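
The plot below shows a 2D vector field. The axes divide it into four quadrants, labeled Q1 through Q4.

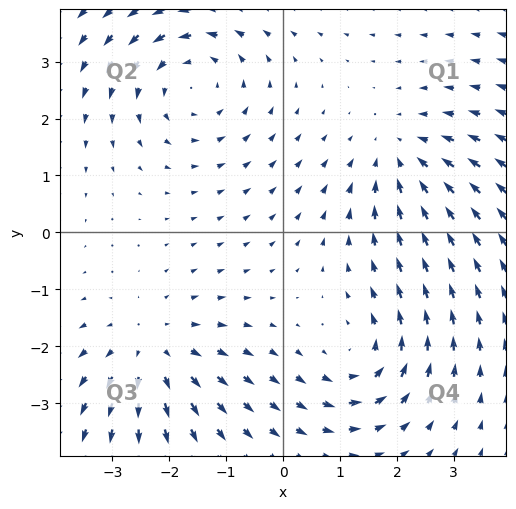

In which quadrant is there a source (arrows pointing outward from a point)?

The source sits at approximately (-2.3, -2.1), which lies in quadrant Q3. The divergence there is about +3, positive as expected for a source.

Q3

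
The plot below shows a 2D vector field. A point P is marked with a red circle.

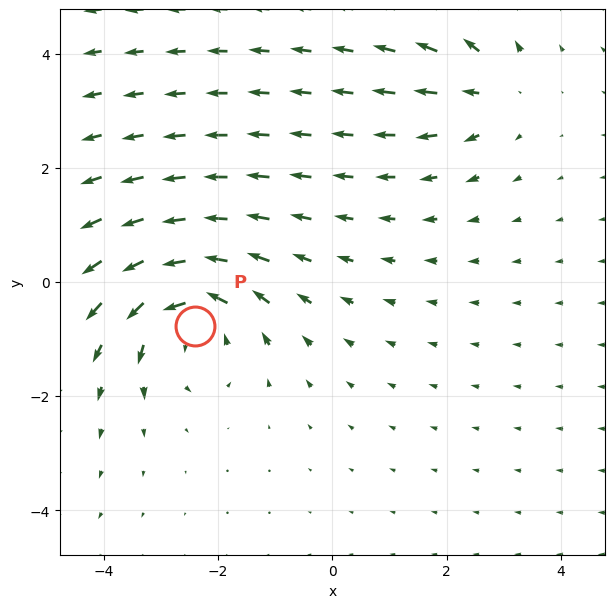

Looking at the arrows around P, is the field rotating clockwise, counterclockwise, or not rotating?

Near P at (-2.4, -0.8) the arrows circulate counterclockwise. The curl (z-component) there is about +5; positive curl means counterclockwise rotation.

counterclockwise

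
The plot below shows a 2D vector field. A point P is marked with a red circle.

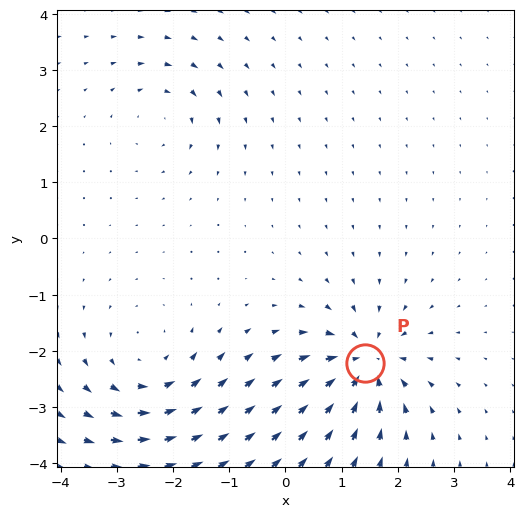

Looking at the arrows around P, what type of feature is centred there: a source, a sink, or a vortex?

sink

At P (1.4, -2.2) the arrows converge inward. Divergence about -7, curl ≈0 — negative divergence with near-zero curl is a sink.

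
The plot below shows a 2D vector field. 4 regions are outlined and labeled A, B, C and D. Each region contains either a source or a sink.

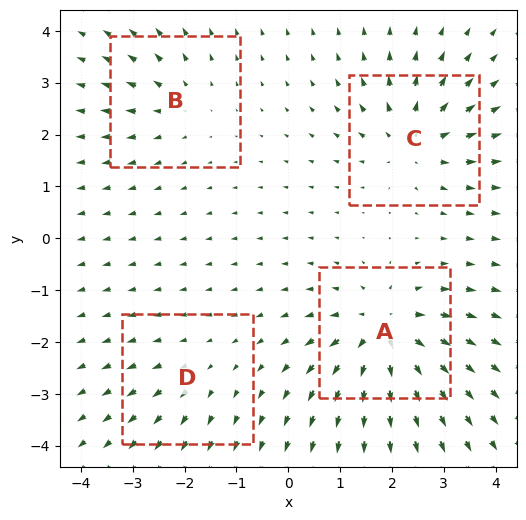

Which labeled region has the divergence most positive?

A

Divergence at each region's feature centre — A: about +7, B: about +3, C: about +6, D: about +2. Region A is most positive.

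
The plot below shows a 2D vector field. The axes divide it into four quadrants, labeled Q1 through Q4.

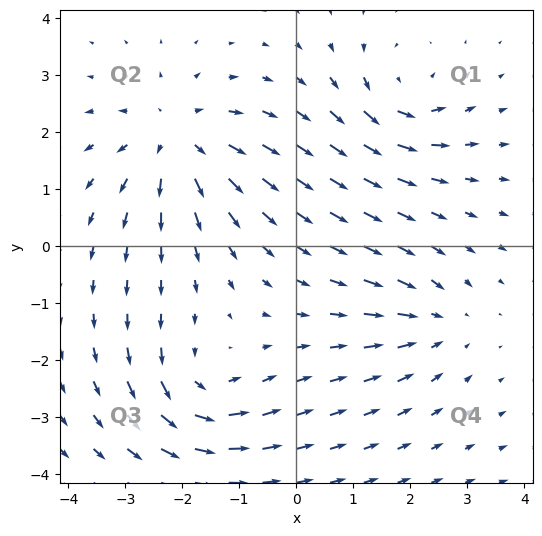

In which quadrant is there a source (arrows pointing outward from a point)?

The source sits at approximately (-2.1, 1.9), which lies in quadrant Q2. The divergence there is about +5, positive as expected for a source.

Q2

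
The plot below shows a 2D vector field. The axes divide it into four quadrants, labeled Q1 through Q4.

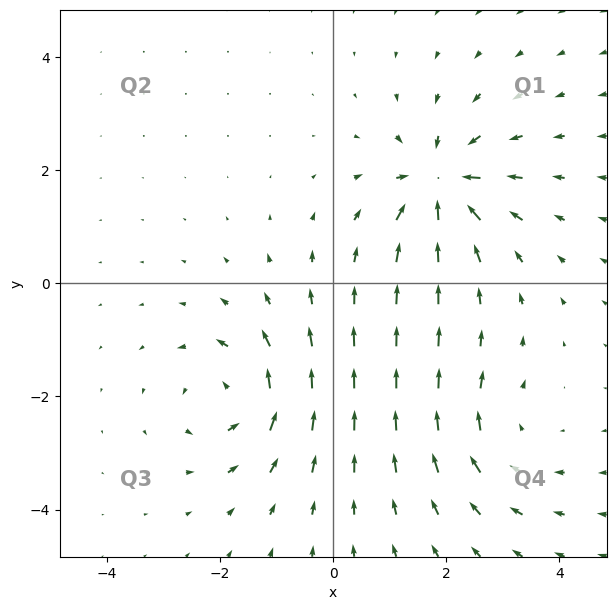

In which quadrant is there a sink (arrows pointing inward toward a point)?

The sink sits at approximately (1.9, 1.8), which lies in quadrant Q1. The divergence there is about -6, negative as expected for a sink.

Q1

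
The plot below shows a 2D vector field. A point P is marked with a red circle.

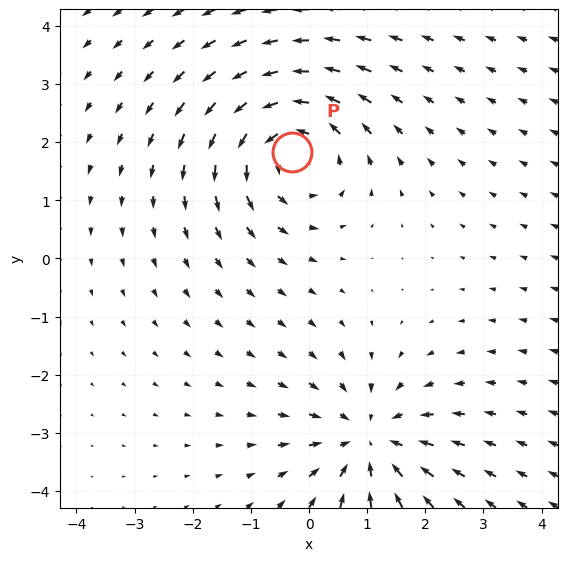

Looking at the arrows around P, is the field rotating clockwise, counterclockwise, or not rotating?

counterclockwise

Near P at (-0.3, 1.8) the arrows circulate counterclockwise. The curl (z-component) there is about +3; positive curl means counterclockwise rotation.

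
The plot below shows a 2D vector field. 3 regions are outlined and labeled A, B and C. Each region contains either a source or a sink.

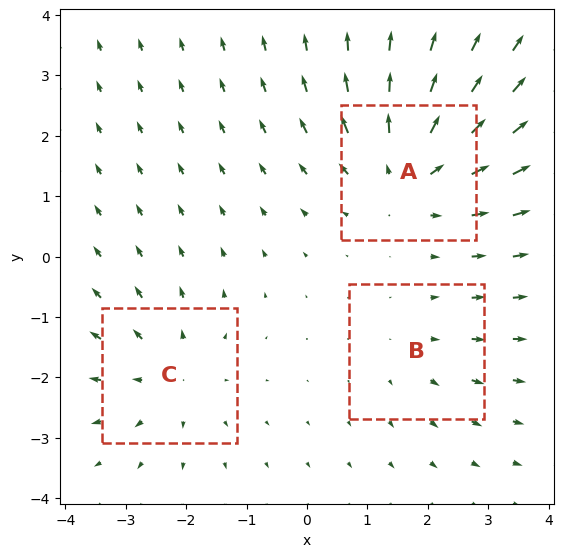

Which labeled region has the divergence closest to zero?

Divergence at each region's feature centre — A: about +4, B: about +2, C: about +3. Region B is closest to zero.

B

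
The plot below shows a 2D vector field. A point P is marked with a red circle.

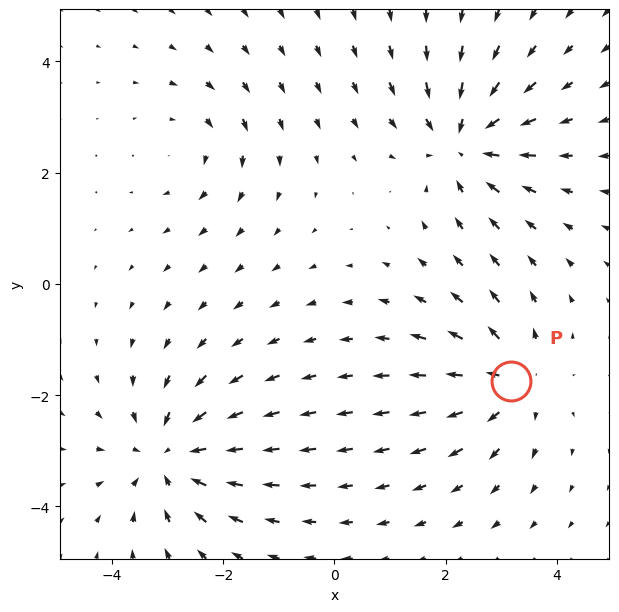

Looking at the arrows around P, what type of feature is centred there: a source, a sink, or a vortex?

At P (3.2, -1.7) the arrows spread outward. Divergence about +4, curl ≈0 — positive divergence with near-zero curl is a source.

source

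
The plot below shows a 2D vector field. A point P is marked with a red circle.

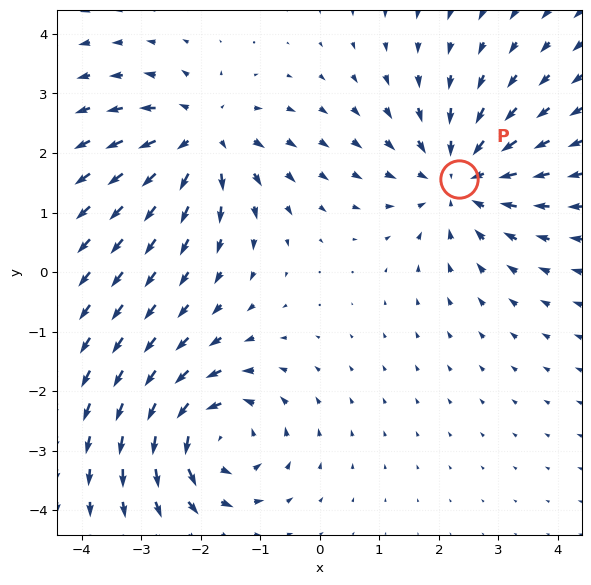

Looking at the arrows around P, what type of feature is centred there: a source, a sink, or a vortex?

sink

At P (2.3, 1.6) the arrows converge inward. Divergence about -4, curl ≈0 — negative divergence with near-zero curl is a sink.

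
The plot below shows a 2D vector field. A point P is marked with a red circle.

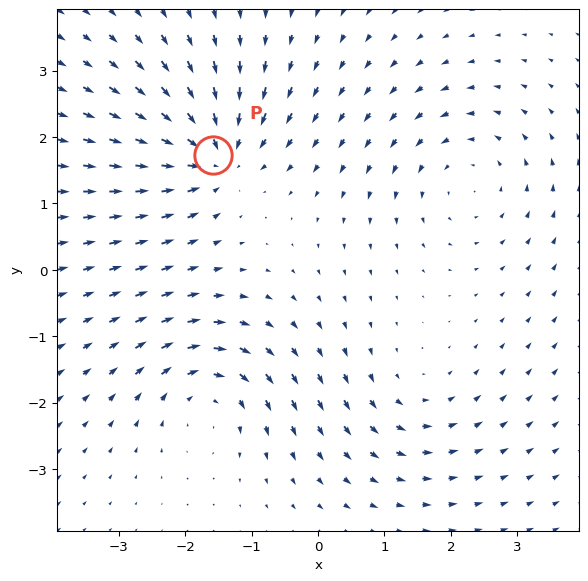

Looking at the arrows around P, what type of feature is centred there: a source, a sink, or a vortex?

sink

At P (-1.6, 1.7) the arrows converge inward. Divergence about -5, curl ≈0 — negative divergence with near-zero curl is a sink.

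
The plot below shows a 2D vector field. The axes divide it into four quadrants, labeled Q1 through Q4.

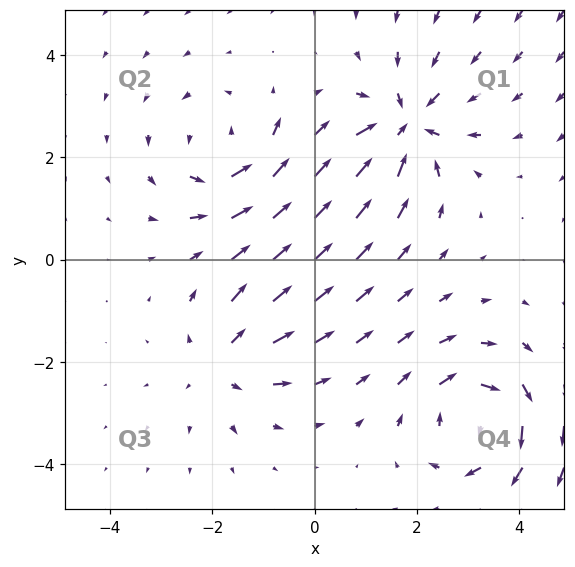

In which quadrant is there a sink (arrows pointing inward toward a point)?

Q1

The sink sits at approximately (1.8, 2.6), which lies in quadrant Q1. The divergence there is about -6, negative as expected for a sink.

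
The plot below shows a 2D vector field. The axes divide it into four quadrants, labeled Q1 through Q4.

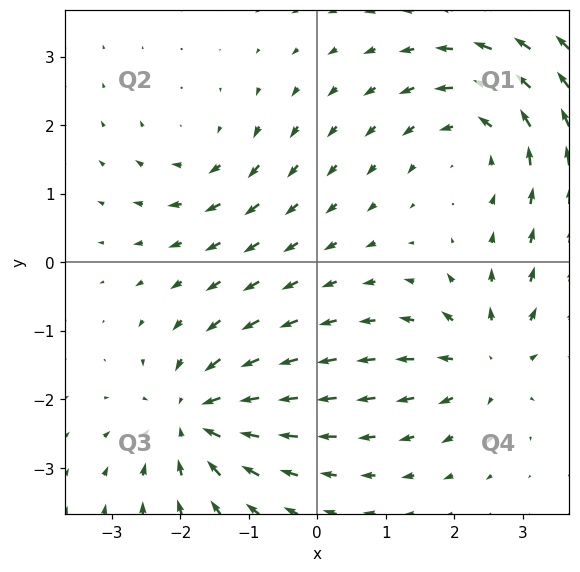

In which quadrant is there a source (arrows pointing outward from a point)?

The source sits at approximately (2.5, -1.4), which lies in quadrant Q4. The divergence there is about +4, positive as expected for a source.

Q4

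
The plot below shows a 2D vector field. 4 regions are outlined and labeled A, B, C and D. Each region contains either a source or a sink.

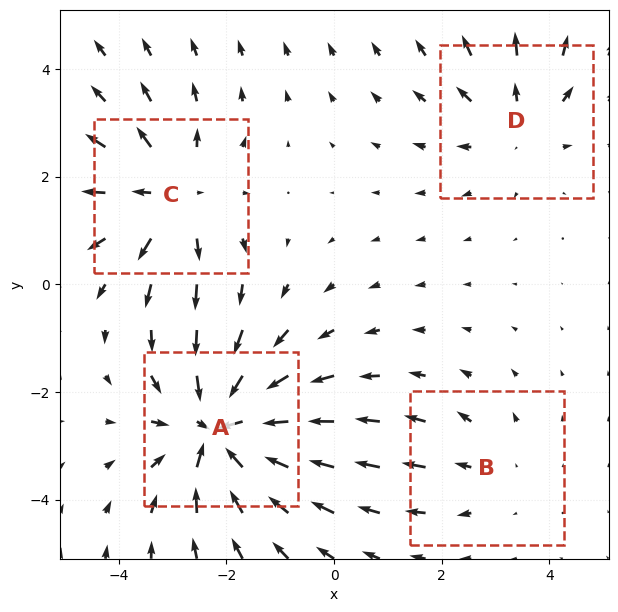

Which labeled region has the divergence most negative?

Divergence at each region's feature centre — A: about -6, B: about +2, C: about +4, D: about +3. Region A is most negative.

A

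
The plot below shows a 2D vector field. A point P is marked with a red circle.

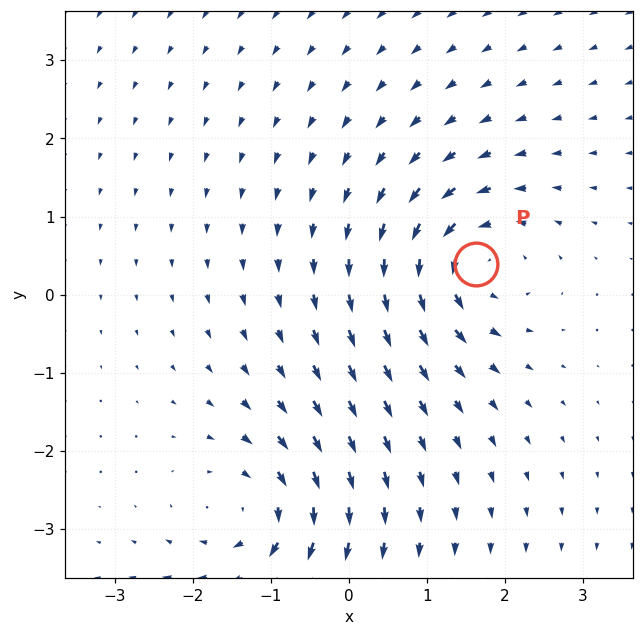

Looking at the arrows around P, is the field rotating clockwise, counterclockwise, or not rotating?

counterclockwise

Near P at (1.6, 0.4) the arrows circulate counterclockwise. The curl (z-component) there is about +5; positive curl means counterclockwise rotation.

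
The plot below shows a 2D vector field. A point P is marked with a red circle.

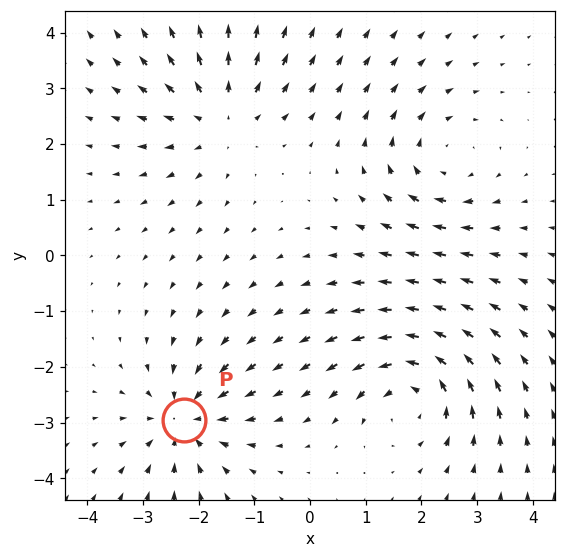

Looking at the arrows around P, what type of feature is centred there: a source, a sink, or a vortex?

sink

At P (-2.3, -2.9) the arrows converge inward. Divergence about -4, curl ≈0 — negative divergence with near-zero curl is a sink.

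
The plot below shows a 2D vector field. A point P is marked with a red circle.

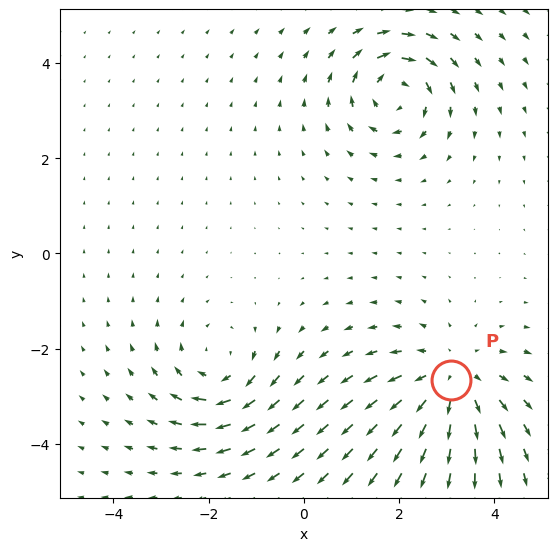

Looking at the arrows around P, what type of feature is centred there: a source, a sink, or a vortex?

source

At P (3.1, -2.7) the arrows spread outward. Divergence about +4, curl ≈0 — positive divergence with near-zero curl is a source.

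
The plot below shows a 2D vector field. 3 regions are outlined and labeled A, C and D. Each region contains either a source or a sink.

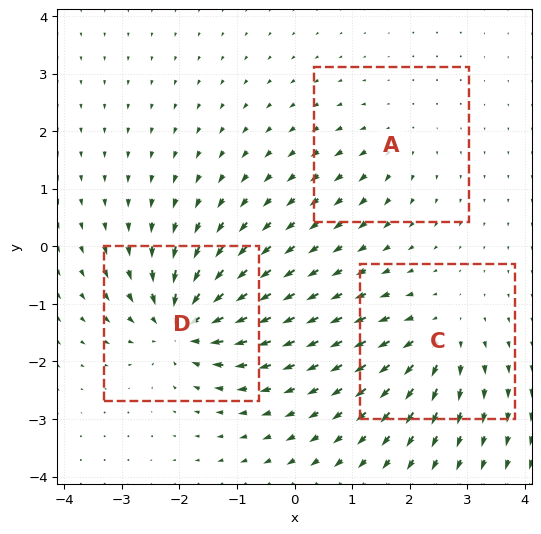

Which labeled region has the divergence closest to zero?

Divergence at each region's feature centre — A: about +2, C: about +4, D: about -6. Region A is closest to zero.

A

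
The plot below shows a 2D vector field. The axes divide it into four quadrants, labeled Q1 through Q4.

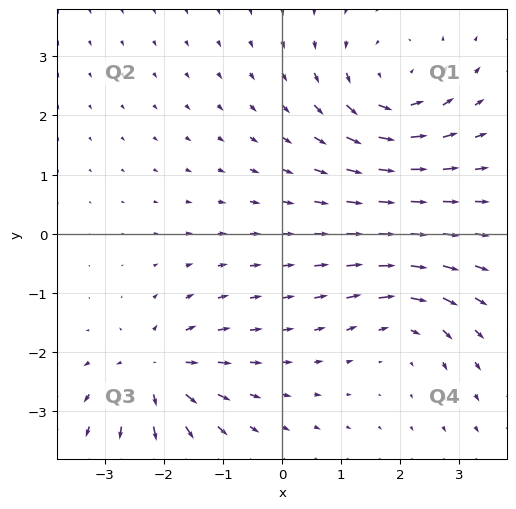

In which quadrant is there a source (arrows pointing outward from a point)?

The source sits at approximately (-2.1, -2.3), which lies in quadrant Q3. The divergence there is about +5, positive as expected for a source.

Q3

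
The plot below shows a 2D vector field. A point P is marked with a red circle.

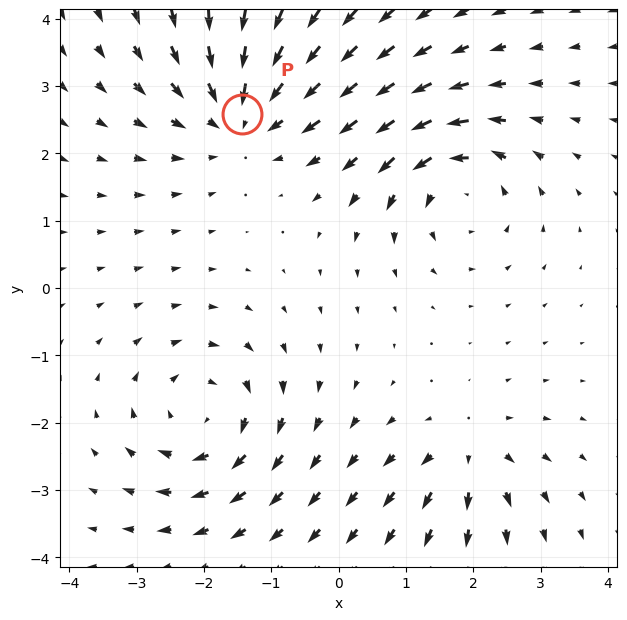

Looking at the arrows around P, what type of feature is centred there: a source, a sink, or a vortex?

sink

At P (-1.4, 2.6) the arrows converge inward. Divergence about -5, curl ≈0 — negative divergence with near-zero curl is a sink.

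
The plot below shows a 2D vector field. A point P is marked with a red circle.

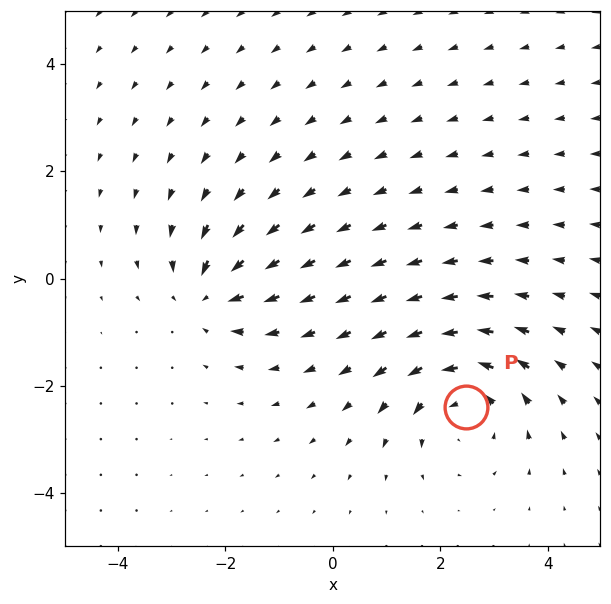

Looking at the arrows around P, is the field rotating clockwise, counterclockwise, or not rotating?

counterclockwise

Near P at (2.5, -2.4) the arrows circulate counterclockwise. The curl (z-component) there is about +5; positive curl means counterclockwise rotation.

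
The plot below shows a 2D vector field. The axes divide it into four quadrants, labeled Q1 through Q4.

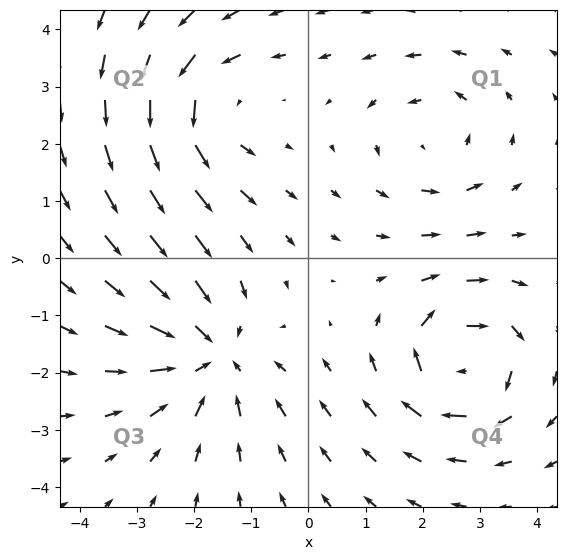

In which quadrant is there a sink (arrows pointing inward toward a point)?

The sink sits at approximately (-1.7, -1.7), which lies in quadrant Q3. The divergence there is about -4, negative as expected for a sink.

Q3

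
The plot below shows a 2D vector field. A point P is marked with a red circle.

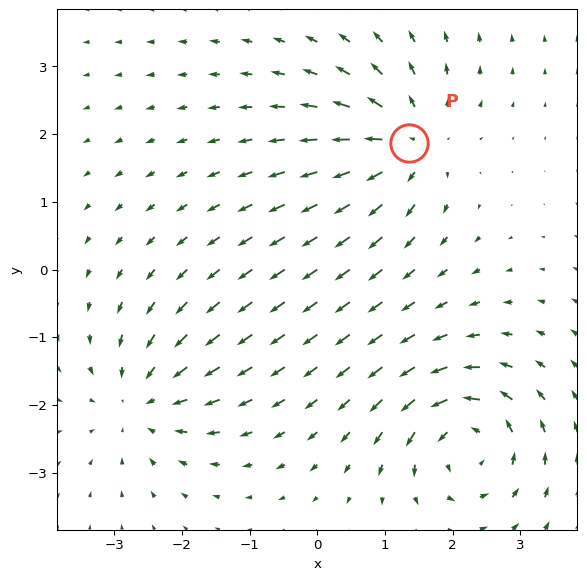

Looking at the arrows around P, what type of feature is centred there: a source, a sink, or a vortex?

At P (1.4, 1.9) the arrows spread outward. Divergence about +5, curl ≈0 — positive divergence with near-zero curl is a source.

source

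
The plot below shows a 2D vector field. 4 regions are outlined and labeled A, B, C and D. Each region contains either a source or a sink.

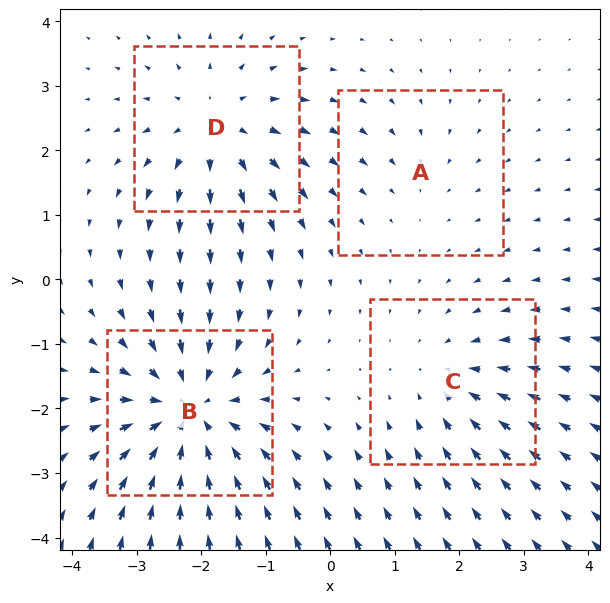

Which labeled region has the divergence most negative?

B

Divergence at each region's feature centre — A: about -2, B: about -6, C: about -3, D: about +4. Region B is most negative.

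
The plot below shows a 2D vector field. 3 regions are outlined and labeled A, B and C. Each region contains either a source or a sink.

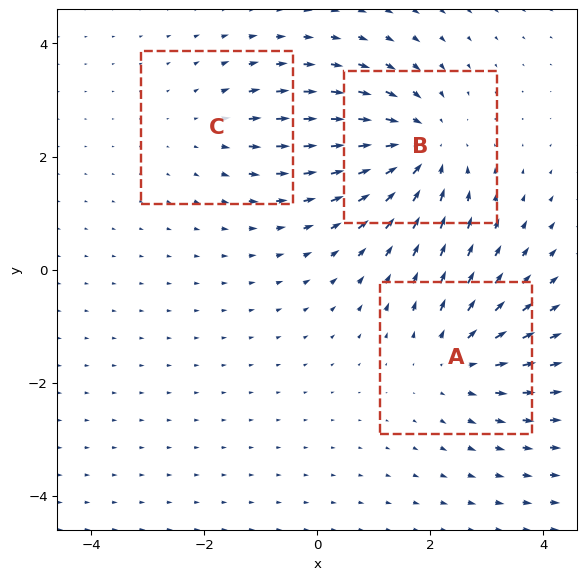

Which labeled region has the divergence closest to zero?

Divergence at each region's feature centre — A: about +3, B: about -4, C: about +2. Region C is closest to zero.

C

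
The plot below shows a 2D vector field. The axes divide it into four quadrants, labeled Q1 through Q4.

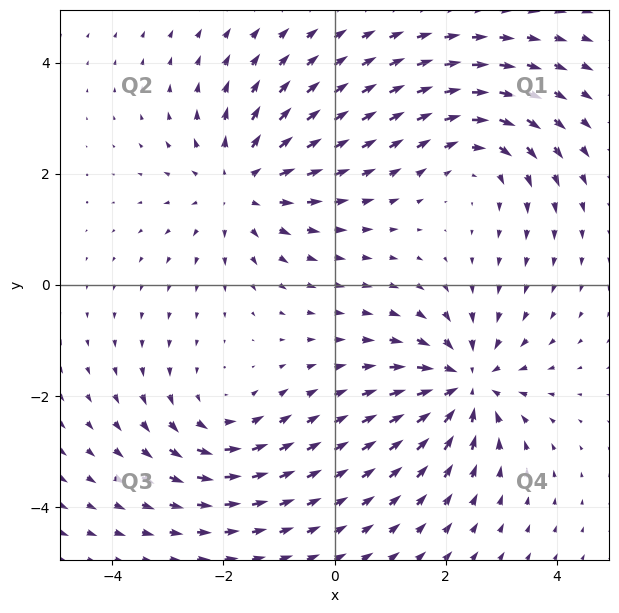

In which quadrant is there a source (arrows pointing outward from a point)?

The source sits at approximately (-1.7, 1.8), which lies in quadrant Q2. The divergence there is about +4, positive as expected for a source.

Q2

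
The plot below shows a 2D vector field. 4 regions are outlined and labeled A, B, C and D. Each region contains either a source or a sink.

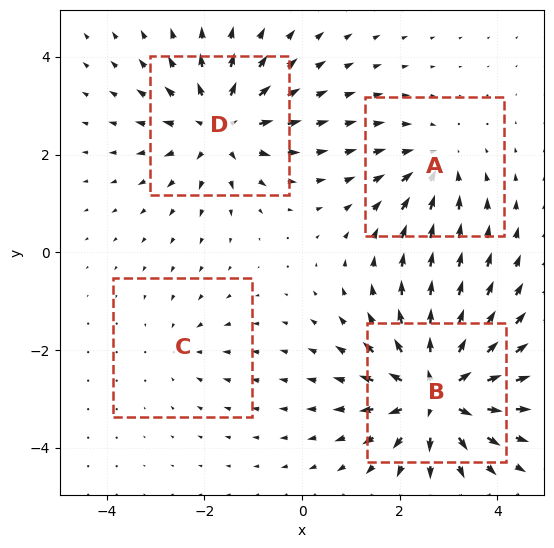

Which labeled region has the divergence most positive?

Divergence at each region's feature centre — A: about -4, B: about +8, C: about -2, D: about +6. Region B is most positive.

B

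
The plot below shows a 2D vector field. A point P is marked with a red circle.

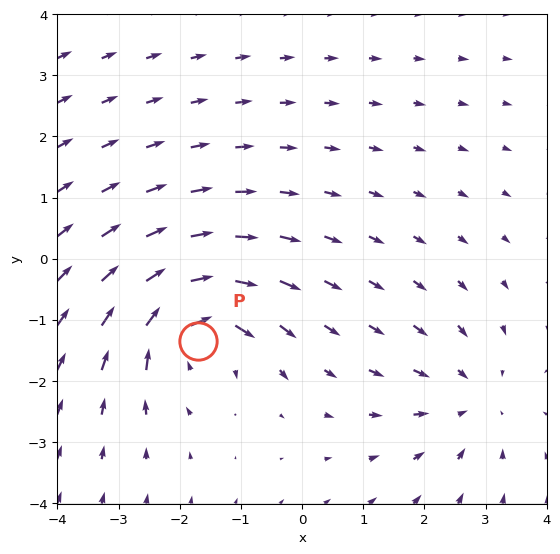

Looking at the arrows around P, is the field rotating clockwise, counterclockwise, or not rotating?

clockwise

Near P at (-1.7, -1.3) the arrows circulate clockwise. The curl (z-component) there is about -5; negative curl means clockwise rotation.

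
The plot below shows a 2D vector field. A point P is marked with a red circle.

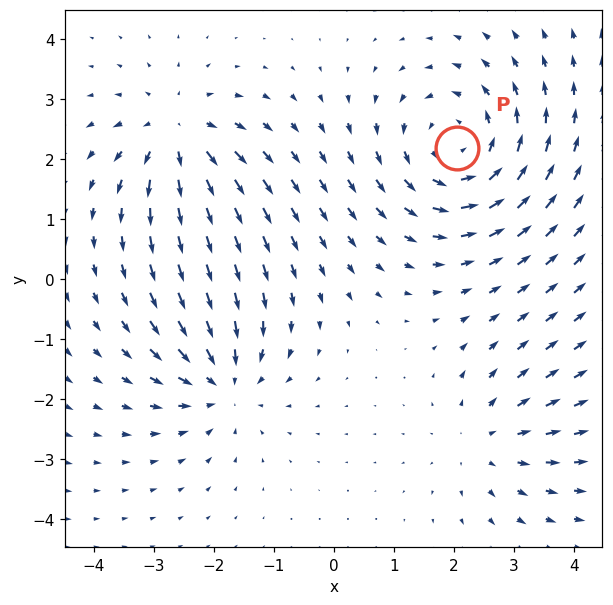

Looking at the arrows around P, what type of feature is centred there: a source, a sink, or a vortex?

At P (2.1, 2.2) the arrows circulate counterclockwise. Divergence ≈0, curl about +4 — near-zero divergence with nonzero curl is a vortex.

vortex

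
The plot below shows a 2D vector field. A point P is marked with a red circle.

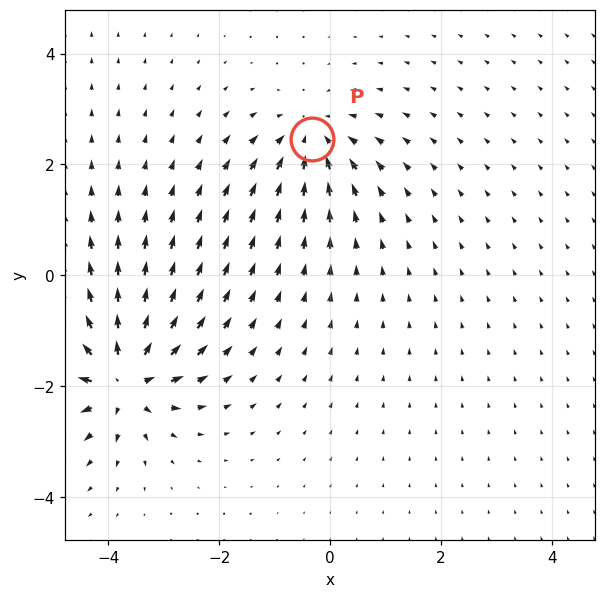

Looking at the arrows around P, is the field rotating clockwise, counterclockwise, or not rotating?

not rotating

Near P at (-0.3, 2.5) the arrows show no circulation. The curl there is ≈0.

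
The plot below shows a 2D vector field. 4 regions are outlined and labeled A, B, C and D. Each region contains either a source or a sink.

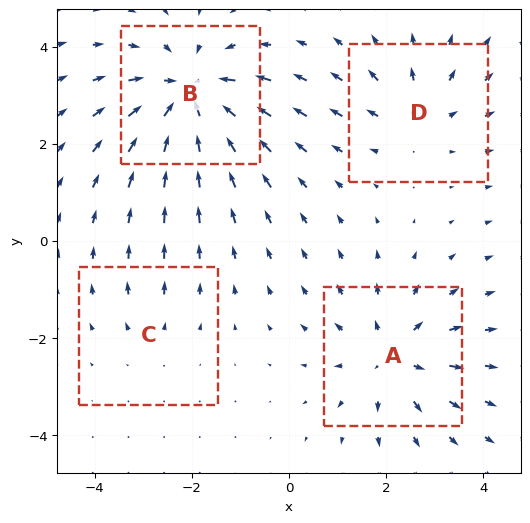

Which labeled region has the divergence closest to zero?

C

Divergence at each region's feature centre — A: about +4, B: about -6, C: about +2, D: about +3. Region C is closest to zero.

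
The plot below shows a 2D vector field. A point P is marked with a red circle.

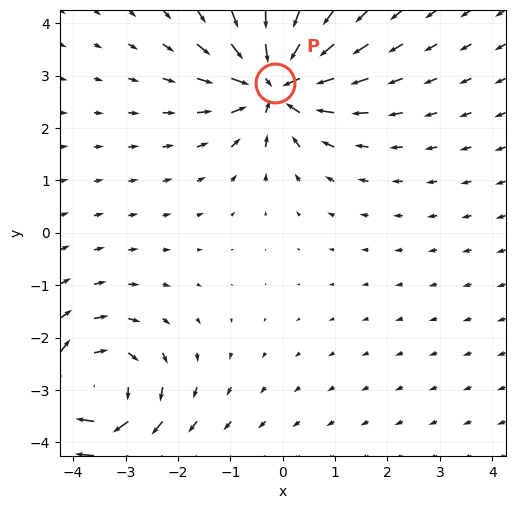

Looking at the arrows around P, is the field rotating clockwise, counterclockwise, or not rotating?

Near P at (-0.1, 2.9) the arrows show no circulation. The curl there is ≈0.

not rotating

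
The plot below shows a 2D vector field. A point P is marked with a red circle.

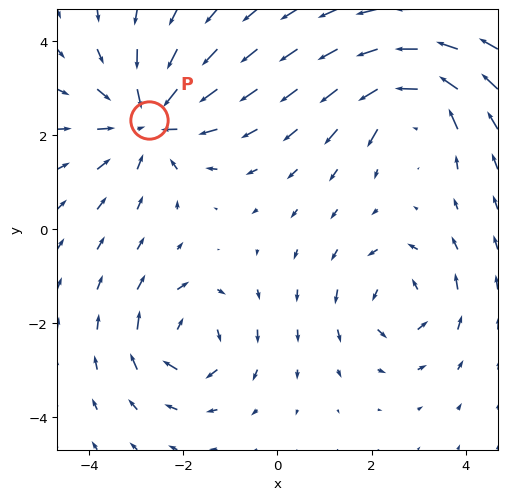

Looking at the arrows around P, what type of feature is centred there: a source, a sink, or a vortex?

At P (-2.7, 2.3) the arrows converge inward. Divergence about -4, curl ≈0 — negative divergence with near-zero curl is a sink.

sink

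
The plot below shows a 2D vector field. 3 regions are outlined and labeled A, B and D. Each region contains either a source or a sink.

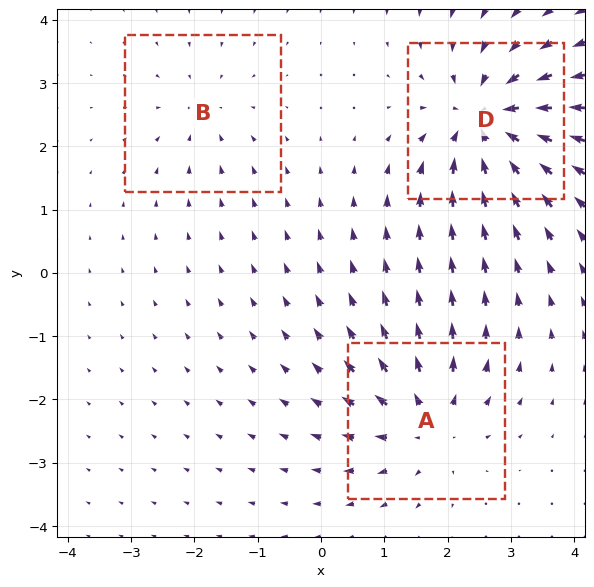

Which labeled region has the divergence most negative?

Divergence at each region's feature centre — A: about +4, B: about -2, D: about -5. Region D is most negative.

D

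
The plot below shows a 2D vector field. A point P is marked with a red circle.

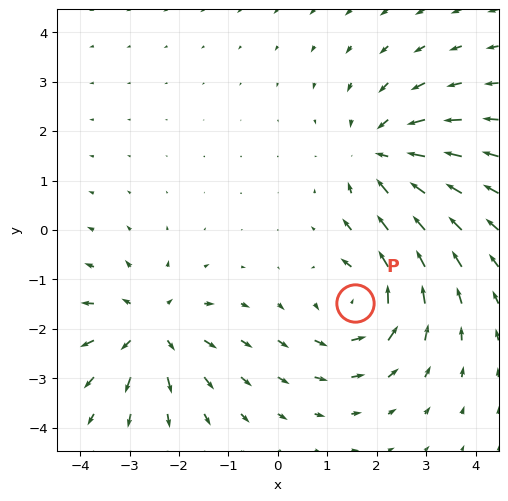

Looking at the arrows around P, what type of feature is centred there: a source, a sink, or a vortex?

vortex

At P (1.6, -1.5) the arrows circulate counterclockwise. Divergence ≈0, curl about +5 — near-zero divergence with nonzero curl is a vortex.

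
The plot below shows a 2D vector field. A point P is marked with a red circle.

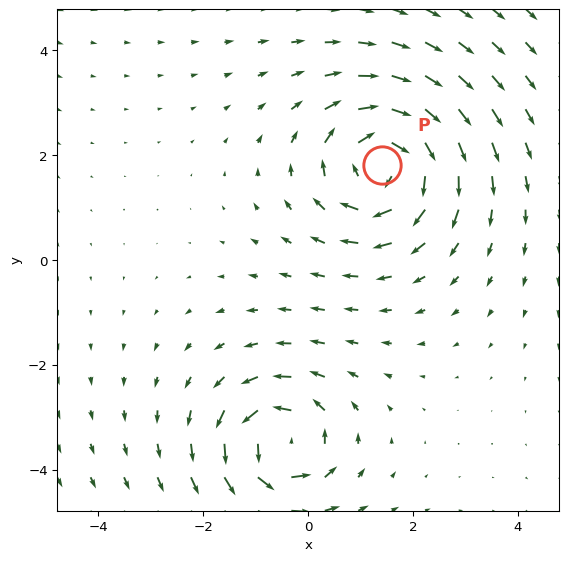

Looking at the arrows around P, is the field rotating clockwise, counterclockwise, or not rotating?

clockwise

Near P at (1.4, 1.8) the arrows circulate clockwise. The curl (z-component) there is about -5; negative curl means clockwise rotation.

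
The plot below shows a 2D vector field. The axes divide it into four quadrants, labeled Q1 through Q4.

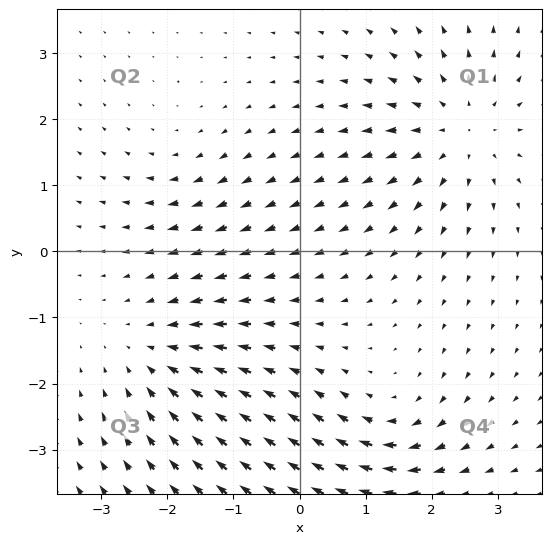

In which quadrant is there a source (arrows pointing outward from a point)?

The source sits at approximately (2.4, 1.8), which lies in quadrant Q1. The divergence there is about +4, positive as expected for a source.

Q1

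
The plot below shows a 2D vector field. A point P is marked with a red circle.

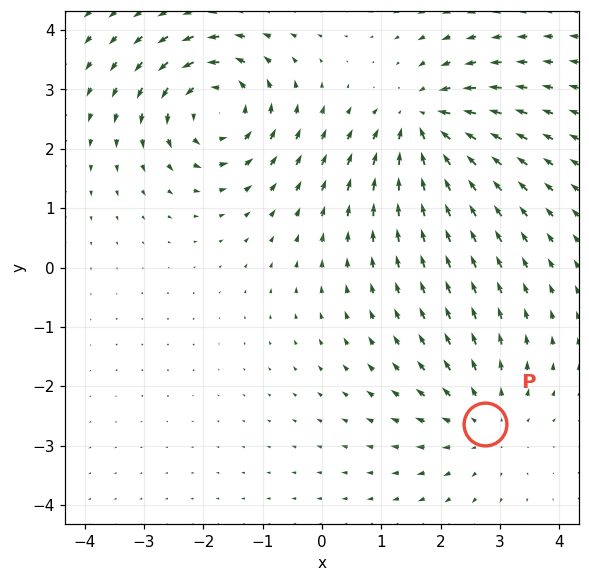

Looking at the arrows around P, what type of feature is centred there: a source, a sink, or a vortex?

source

At P (2.7, -2.6) the arrows spread outward. Divergence about +3, curl ≈0 — positive divergence with near-zero curl is a source.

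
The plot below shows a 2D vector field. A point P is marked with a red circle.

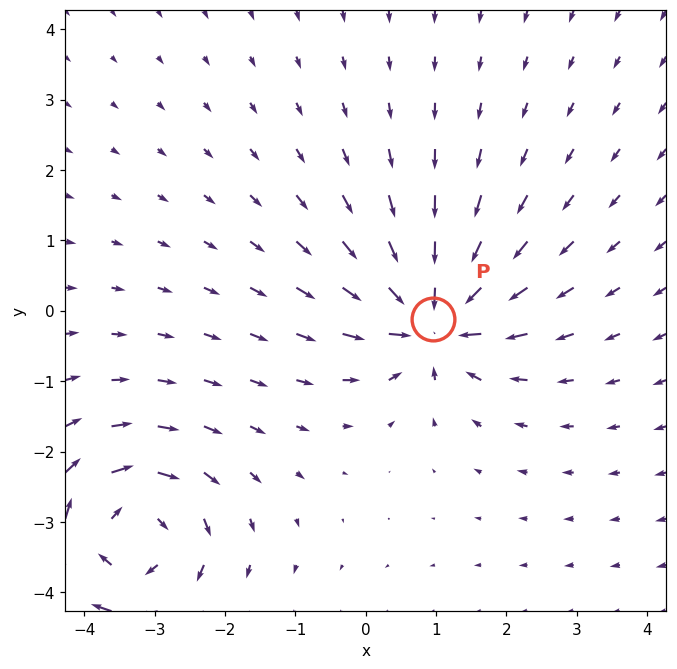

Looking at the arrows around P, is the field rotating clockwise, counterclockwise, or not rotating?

not rotating

Near P at (1.0, -0.1) the arrows show no circulation. The curl there is ≈0.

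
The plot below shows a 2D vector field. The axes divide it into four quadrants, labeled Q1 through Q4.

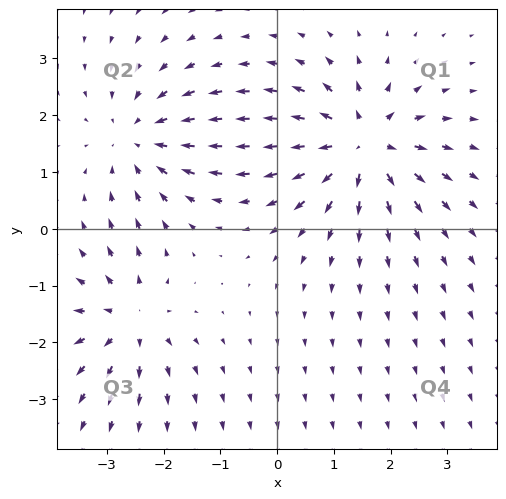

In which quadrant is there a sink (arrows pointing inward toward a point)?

Q2

The sink sits at approximately (-2.4, 1.6), which lies in quadrant Q2. The divergence there is about -3, negative as expected for a sink.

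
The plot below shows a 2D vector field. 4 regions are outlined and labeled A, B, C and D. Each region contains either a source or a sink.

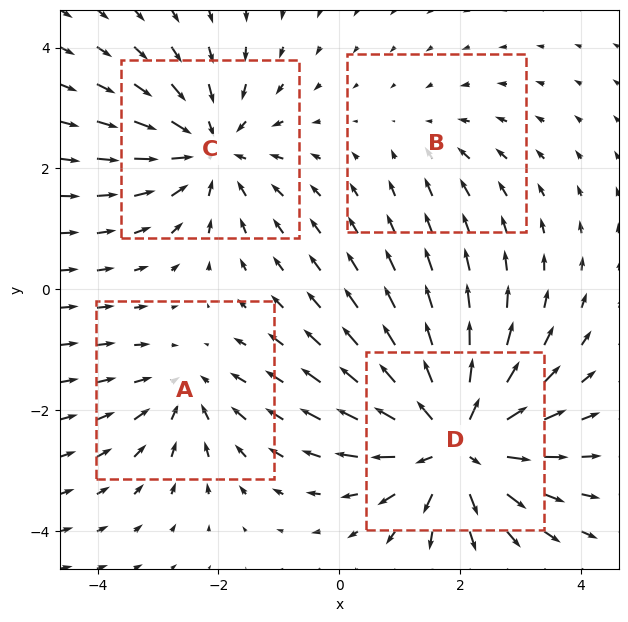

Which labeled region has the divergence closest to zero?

Divergence at each region's feature centre — A: about -3, B: about -2, C: about -5, D: about +7. Region B is closest to zero.

B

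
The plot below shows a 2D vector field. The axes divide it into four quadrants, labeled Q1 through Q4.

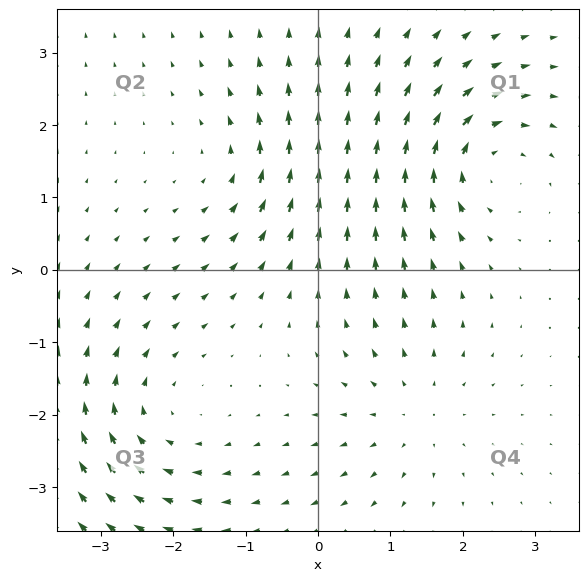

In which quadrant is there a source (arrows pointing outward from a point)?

The source sits at approximately (1.3, -1.9), which lies in quadrant Q4. The divergence there is about +3, positive as expected for a source.

Q4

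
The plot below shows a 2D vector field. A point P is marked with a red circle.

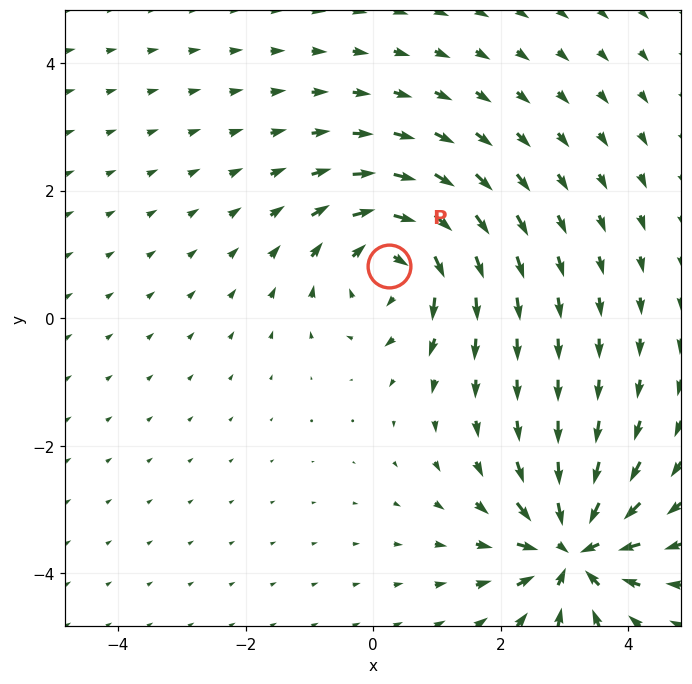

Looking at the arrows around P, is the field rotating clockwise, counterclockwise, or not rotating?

clockwise

Near P at (0.2, 0.8) the arrows circulate clockwise. The curl (z-component) there is about -5; negative curl means clockwise rotation.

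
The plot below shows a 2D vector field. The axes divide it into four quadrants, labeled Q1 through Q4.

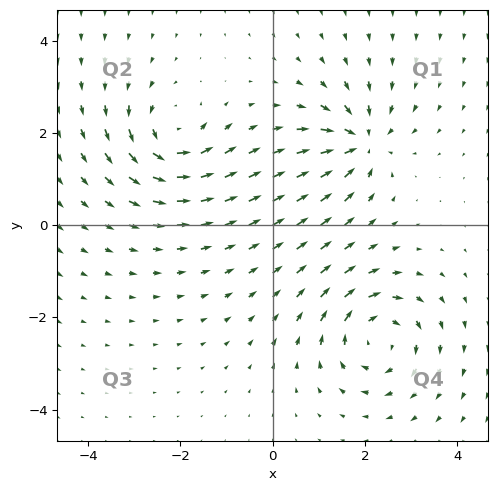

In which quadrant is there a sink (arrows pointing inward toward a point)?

The sink sits at approximately (1.9, 1.8), which lies in quadrant Q1. The divergence there is about -6, negative as expected for a sink.

Q1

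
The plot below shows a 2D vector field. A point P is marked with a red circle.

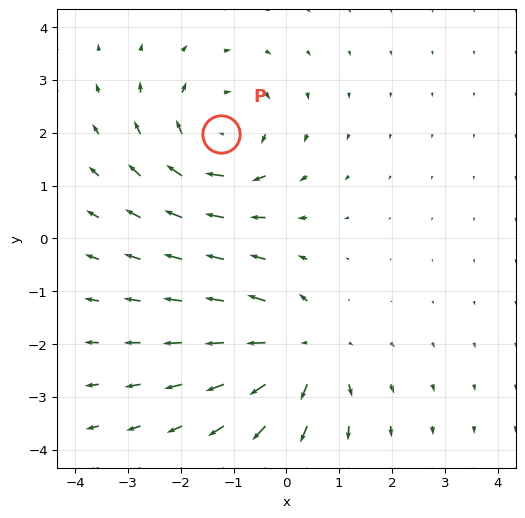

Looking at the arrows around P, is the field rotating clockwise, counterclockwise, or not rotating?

Near P at (-1.2, 2.0) the arrows circulate clockwise. The curl (z-component) there is about -3; negative curl means clockwise rotation.

clockwise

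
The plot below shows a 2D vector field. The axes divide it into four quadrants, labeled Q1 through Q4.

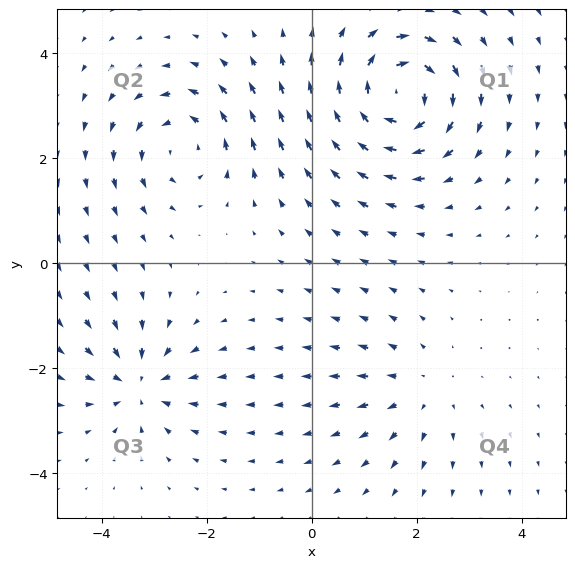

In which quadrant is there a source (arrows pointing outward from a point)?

Q4

The source sits at approximately (2.1, -2.4), which lies in quadrant Q4. The divergence there is about +2, positive as expected for a source.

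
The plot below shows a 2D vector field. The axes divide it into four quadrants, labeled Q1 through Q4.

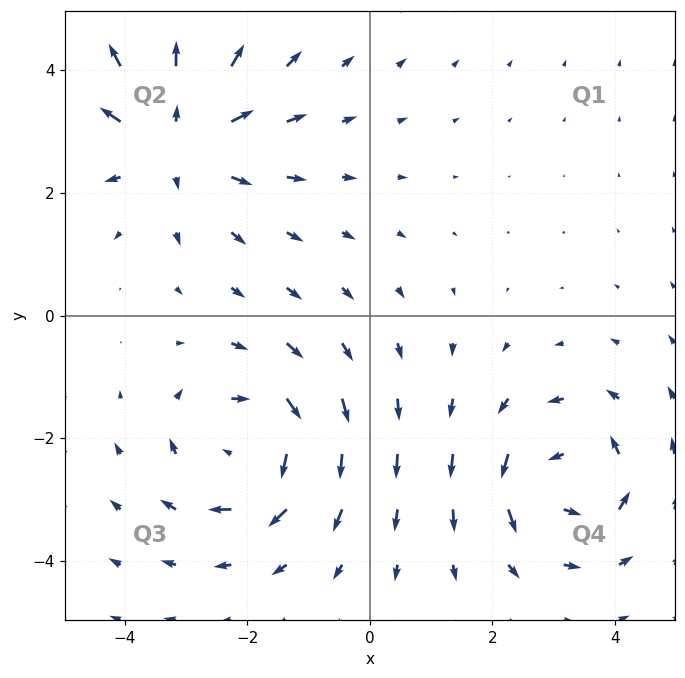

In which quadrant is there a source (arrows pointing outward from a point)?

The source sits at approximately (-3.2, 2.9), which lies in quadrant Q2. The divergence there is about +3, positive as expected for a source.

Q2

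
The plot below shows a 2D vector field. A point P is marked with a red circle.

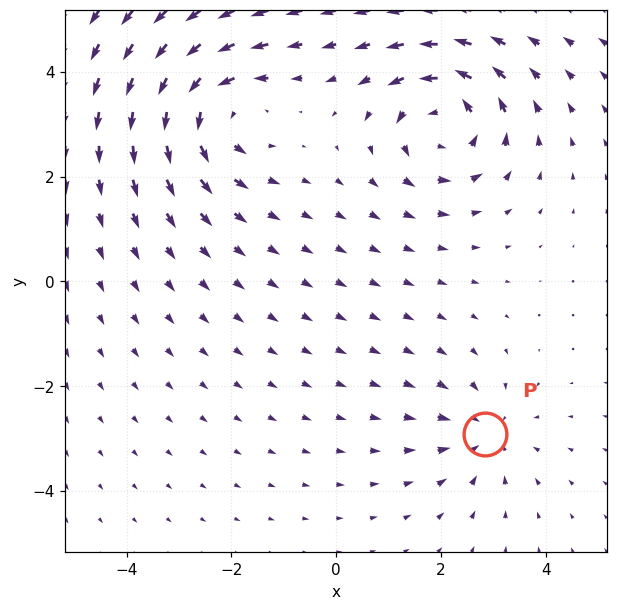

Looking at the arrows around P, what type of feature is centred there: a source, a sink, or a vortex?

sink

At P (2.8, -2.9) the arrows converge inward. Divergence about -3, curl ≈0 — negative divergence with near-zero curl is a sink.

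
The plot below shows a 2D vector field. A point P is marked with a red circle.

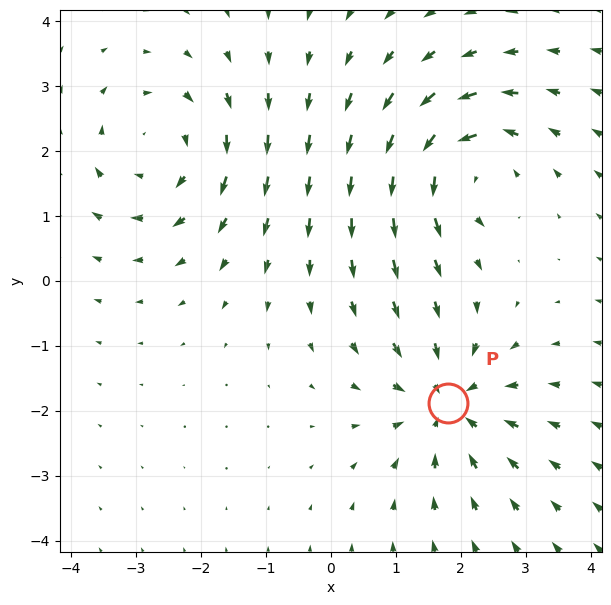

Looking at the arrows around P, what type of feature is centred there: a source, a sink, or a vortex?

sink

At P (1.8, -1.9) the arrows converge inward. Divergence about -4, curl ≈0 — negative divergence with near-zero curl is a sink.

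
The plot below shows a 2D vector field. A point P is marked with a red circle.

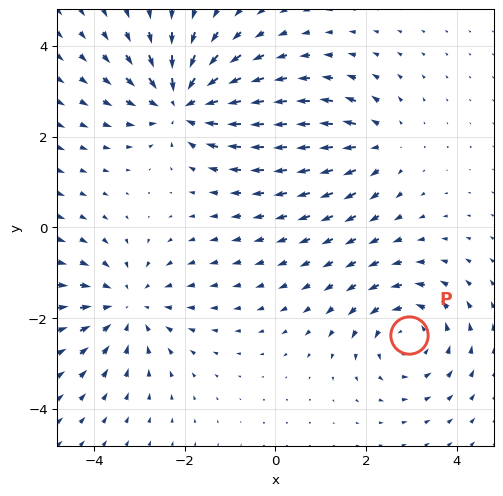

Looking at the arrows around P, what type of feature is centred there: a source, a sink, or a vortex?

vortex

At P (2.9, -2.4) the arrows circulate counterclockwise. Divergence ≈0, curl about +4 — near-zero divergence with nonzero curl is a vortex.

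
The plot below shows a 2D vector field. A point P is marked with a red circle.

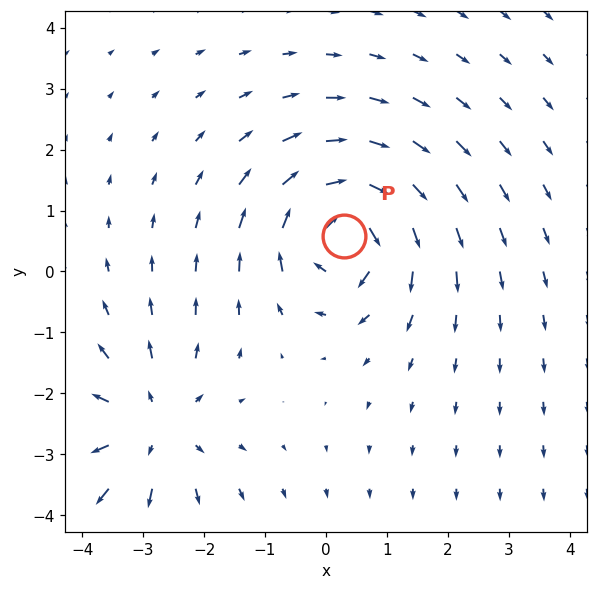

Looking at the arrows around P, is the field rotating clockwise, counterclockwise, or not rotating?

clockwise

Near P at (0.3, 0.6) the arrows circulate clockwise. The curl (z-component) there is about -4; negative curl means clockwise rotation.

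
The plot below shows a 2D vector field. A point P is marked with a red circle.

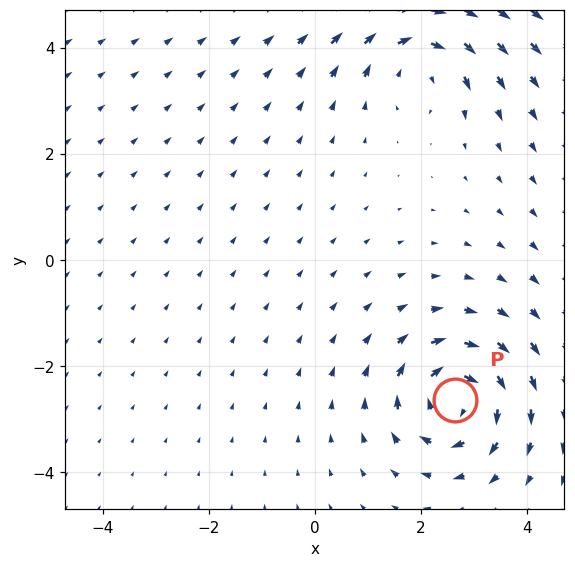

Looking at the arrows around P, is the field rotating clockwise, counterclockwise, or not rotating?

Near P at (2.6, -2.6) the arrows circulate clockwise. The curl (z-component) there is about -5; negative curl means clockwise rotation.

clockwise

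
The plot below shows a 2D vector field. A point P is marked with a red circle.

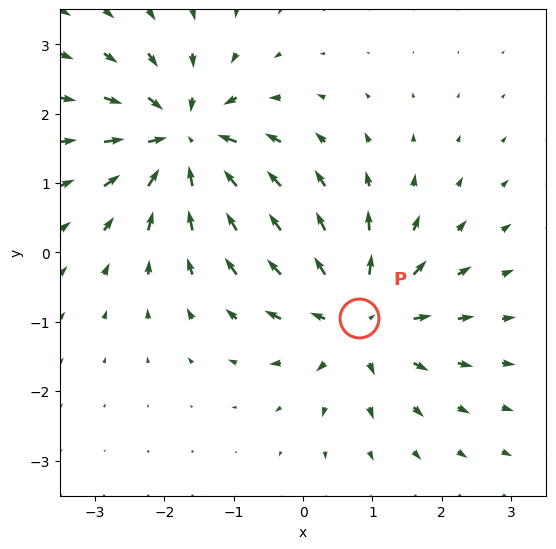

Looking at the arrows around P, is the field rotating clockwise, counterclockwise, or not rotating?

not rotating

Near P at (0.8, -0.9) the arrows show no circulation. The curl there is ≈0.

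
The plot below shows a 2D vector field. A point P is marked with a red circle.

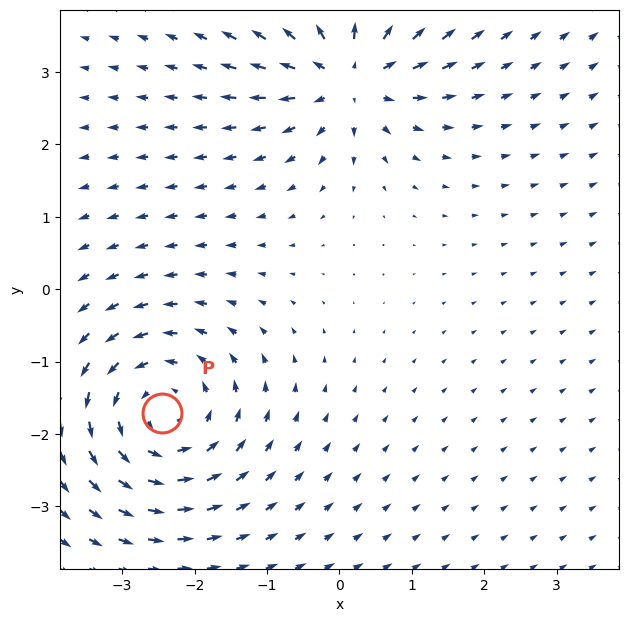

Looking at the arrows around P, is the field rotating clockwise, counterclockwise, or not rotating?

counterclockwise

Near P at (-2.5, -1.7) the arrows circulate counterclockwise. The curl (z-component) there is about +4; positive curl means counterclockwise rotation.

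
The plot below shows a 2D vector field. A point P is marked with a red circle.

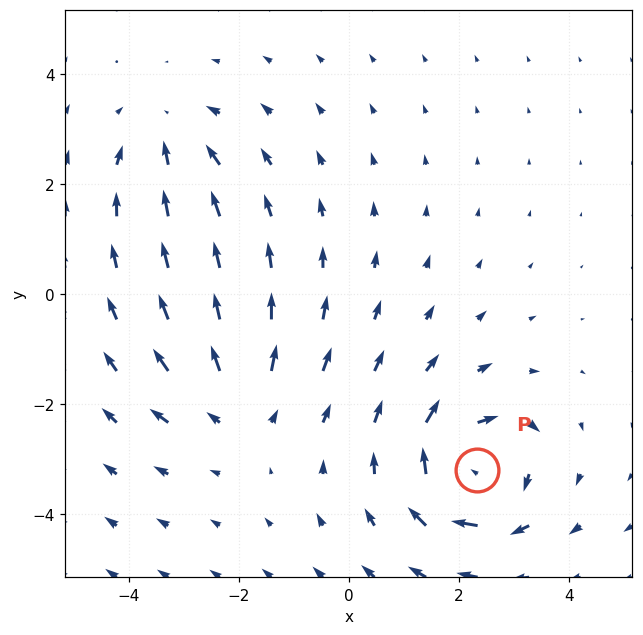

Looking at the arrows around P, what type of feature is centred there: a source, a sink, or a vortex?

At P (2.3, -3.2) the arrows circulate clockwise. Divergence ≈0, curl about -6 — near-zero divergence with nonzero curl is a vortex.

vortex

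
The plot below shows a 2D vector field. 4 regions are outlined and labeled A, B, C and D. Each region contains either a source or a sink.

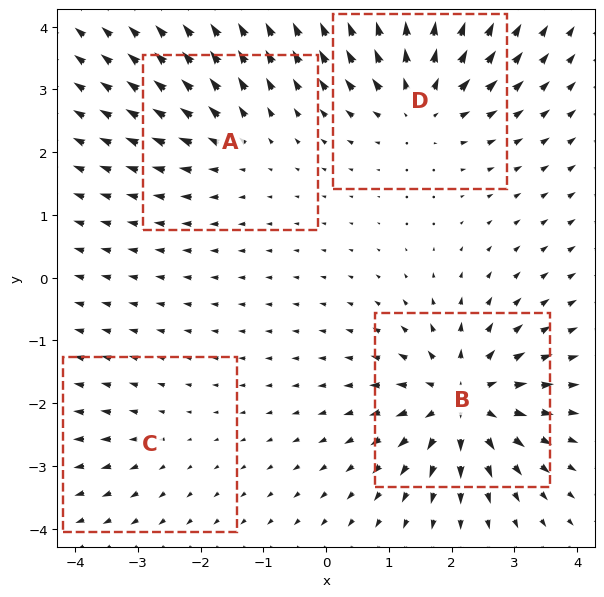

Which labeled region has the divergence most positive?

B

Divergence at each region's feature centre — A: about +4, B: about +8, C: about +2, D: about +6. Region B is most positive.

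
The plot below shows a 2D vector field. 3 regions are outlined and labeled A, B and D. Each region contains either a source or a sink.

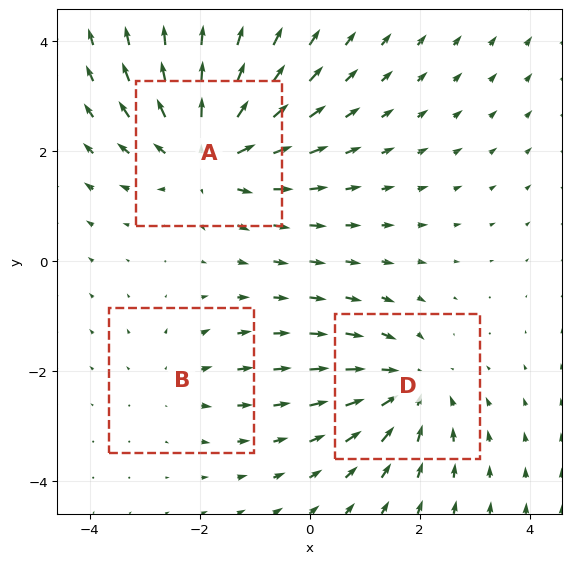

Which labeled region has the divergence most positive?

Divergence at each region's feature centre — A: about +4, B: about +2, D: about -3. Region A is most positive.

A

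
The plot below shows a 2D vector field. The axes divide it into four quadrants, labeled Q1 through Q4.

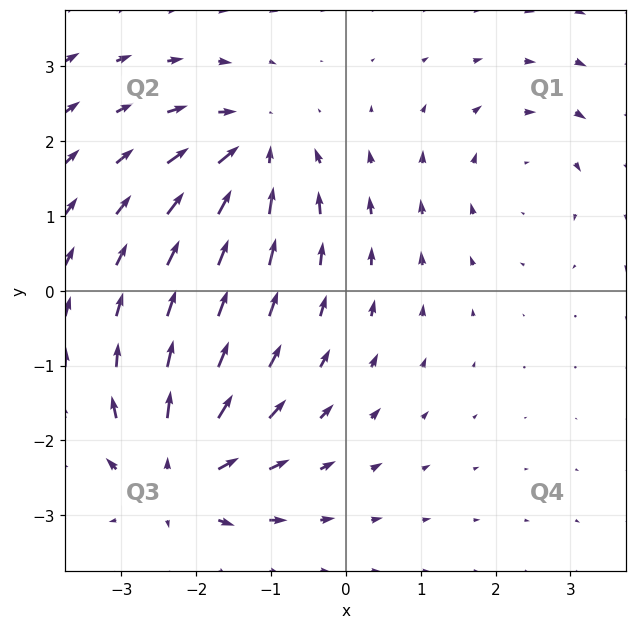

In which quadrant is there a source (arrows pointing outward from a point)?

The source sits at approximately (-2.2, -2.5), which lies in quadrant Q3. The divergence there is about +6, positive as expected for a source.

Q3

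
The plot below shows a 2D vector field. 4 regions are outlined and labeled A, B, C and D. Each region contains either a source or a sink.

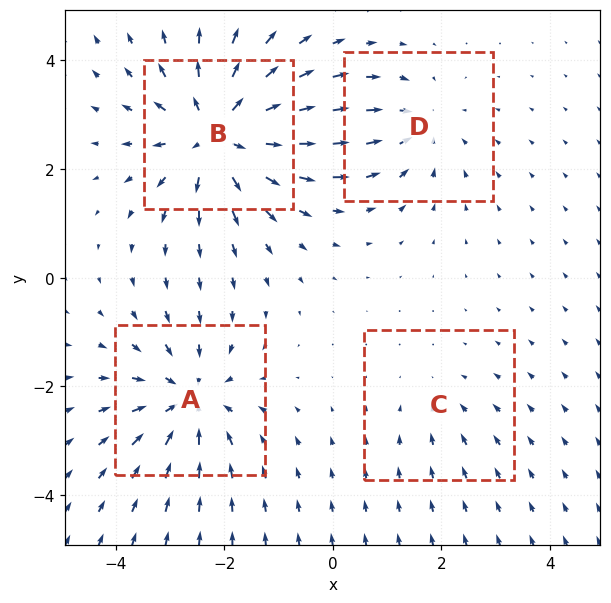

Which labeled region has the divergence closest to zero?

Divergence at each region's feature centre — A: about -5, B: about +7, C: about -2, D: about -4. Region C is closest to zero.

C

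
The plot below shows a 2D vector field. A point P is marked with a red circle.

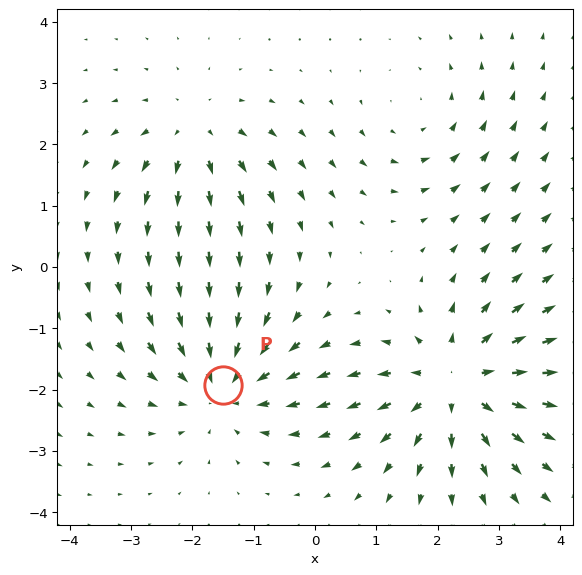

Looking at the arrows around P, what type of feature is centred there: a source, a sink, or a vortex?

sink

At P (-1.5, -1.9) the arrows converge inward. Divergence about -4, curl ≈0 — negative divergence with near-zero curl is a sink.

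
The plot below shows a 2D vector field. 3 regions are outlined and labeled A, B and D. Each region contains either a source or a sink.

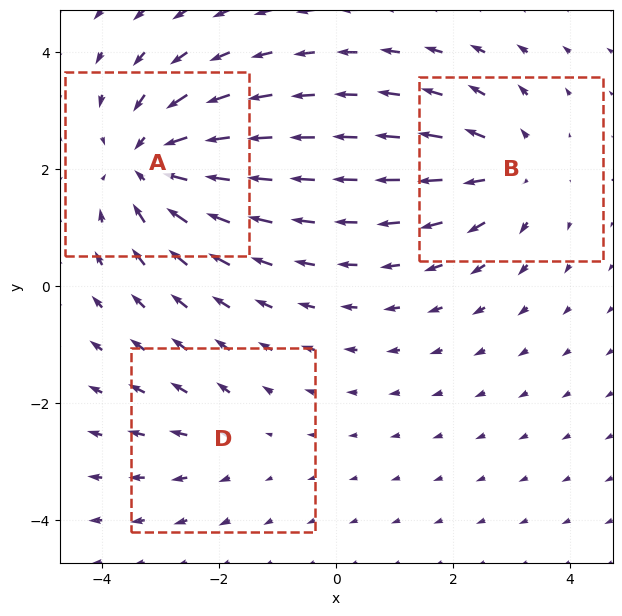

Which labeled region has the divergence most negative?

Divergence at each region's feature centre — A: about -4, B: about +3, D: about +2. Region A is most negative.

A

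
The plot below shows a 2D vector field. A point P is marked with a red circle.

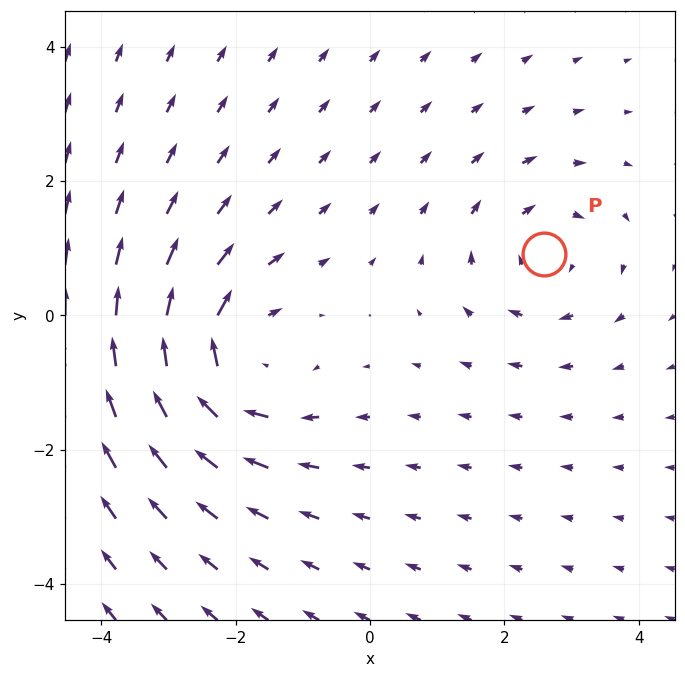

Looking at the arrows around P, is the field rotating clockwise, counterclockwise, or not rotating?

clockwise

Near P at (2.6, 0.9) the arrows circulate clockwise. The curl (z-component) there is about -3; negative curl means clockwise rotation.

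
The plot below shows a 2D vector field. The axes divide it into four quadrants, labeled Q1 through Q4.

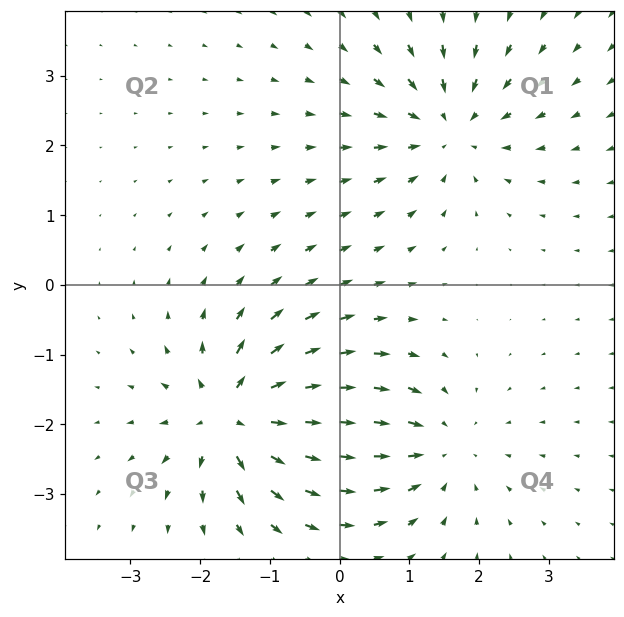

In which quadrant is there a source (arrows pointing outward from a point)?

Q3

The source sits at approximately (-1.5, -1.9), which lies in quadrant Q3. The divergence there is about +7, positive as expected for a source.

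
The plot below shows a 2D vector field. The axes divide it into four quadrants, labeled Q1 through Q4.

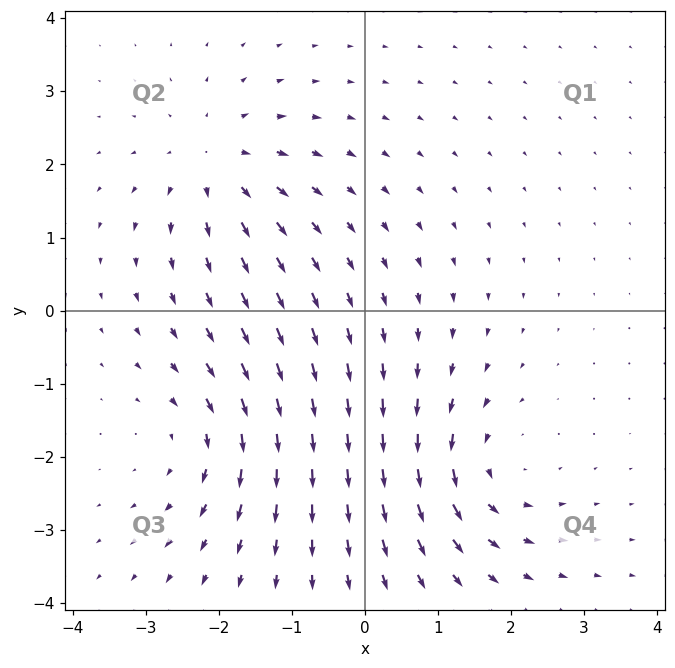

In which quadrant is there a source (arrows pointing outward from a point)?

Q2

The source sits at approximately (-2.0, 2.0), which lies in quadrant Q2. The divergence there is about +5, positive as expected for a source.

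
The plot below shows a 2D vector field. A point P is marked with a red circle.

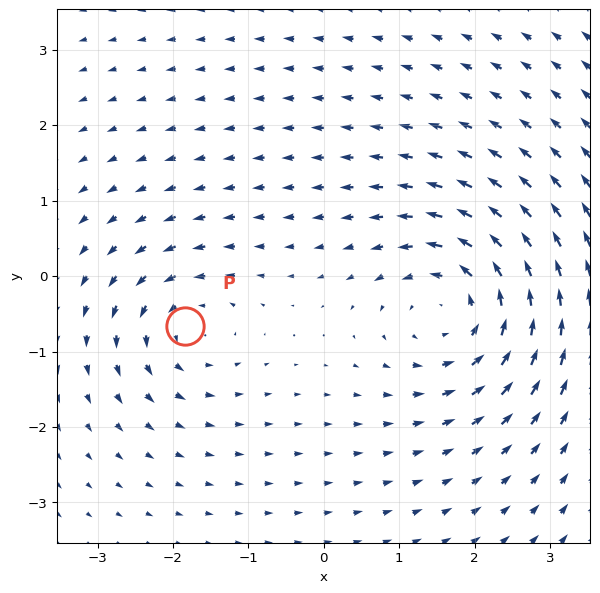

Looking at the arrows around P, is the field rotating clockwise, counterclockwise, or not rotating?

counterclockwise

Near P at (-1.8, -0.7) the arrows circulate counterclockwise. The curl (z-component) there is about +4; positive curl means counterclockwise rotation.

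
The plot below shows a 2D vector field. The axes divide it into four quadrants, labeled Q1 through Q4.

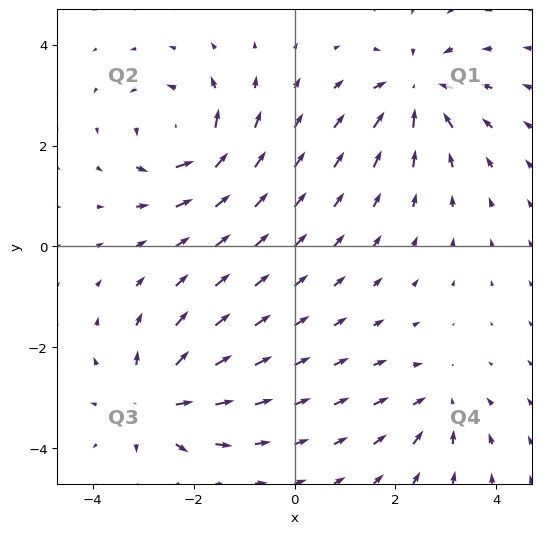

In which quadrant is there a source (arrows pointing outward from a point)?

The source sits at approximately (-2.7, -3.1), which lies in quadrant Q3. The divergence there is about +6, positive as expected for a source.

Q3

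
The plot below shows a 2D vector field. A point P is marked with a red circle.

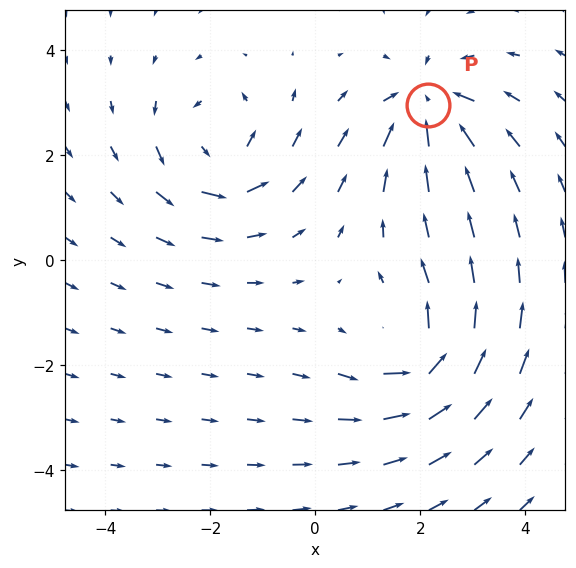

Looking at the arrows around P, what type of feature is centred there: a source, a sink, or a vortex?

sink

At P (2.1, 2.9) the arrows converge inward. Divergence about -6, curl ≈0 — negative divergence with near-zero curl is a sink.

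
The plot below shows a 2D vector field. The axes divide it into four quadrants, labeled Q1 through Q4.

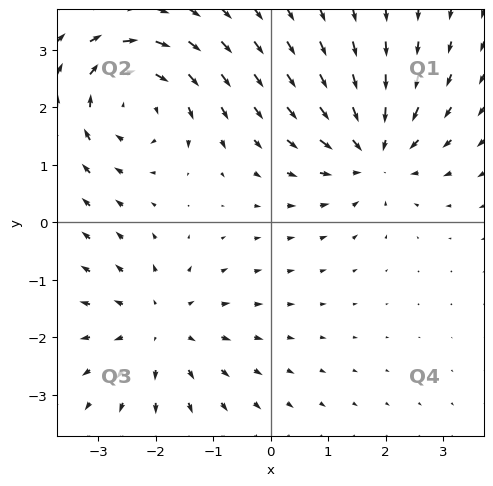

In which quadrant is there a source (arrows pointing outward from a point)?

The source sits at approximately (-1.9, -1.8), which lies in quadrant Q3. The divergence there is about +3, positive as expected for a source.

Q3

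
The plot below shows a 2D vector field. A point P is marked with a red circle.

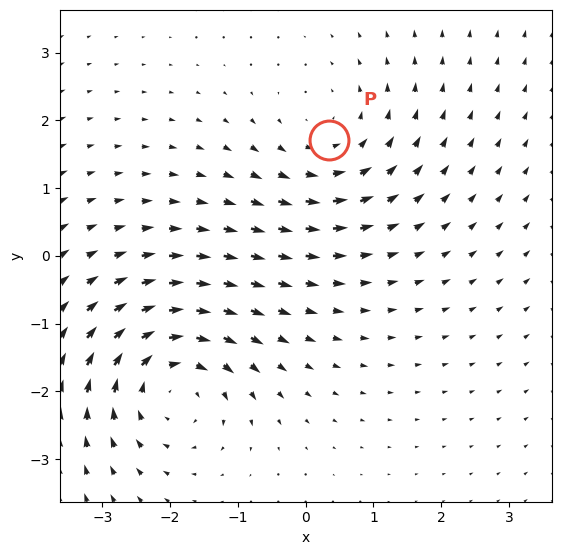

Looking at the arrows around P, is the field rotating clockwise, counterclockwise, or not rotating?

counterclockwise

Near P at (0.3, 1.7) the arrows circulate counterclockwise. The curl (z-component) there is about +3; positive curl means counterclockwise rotation.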